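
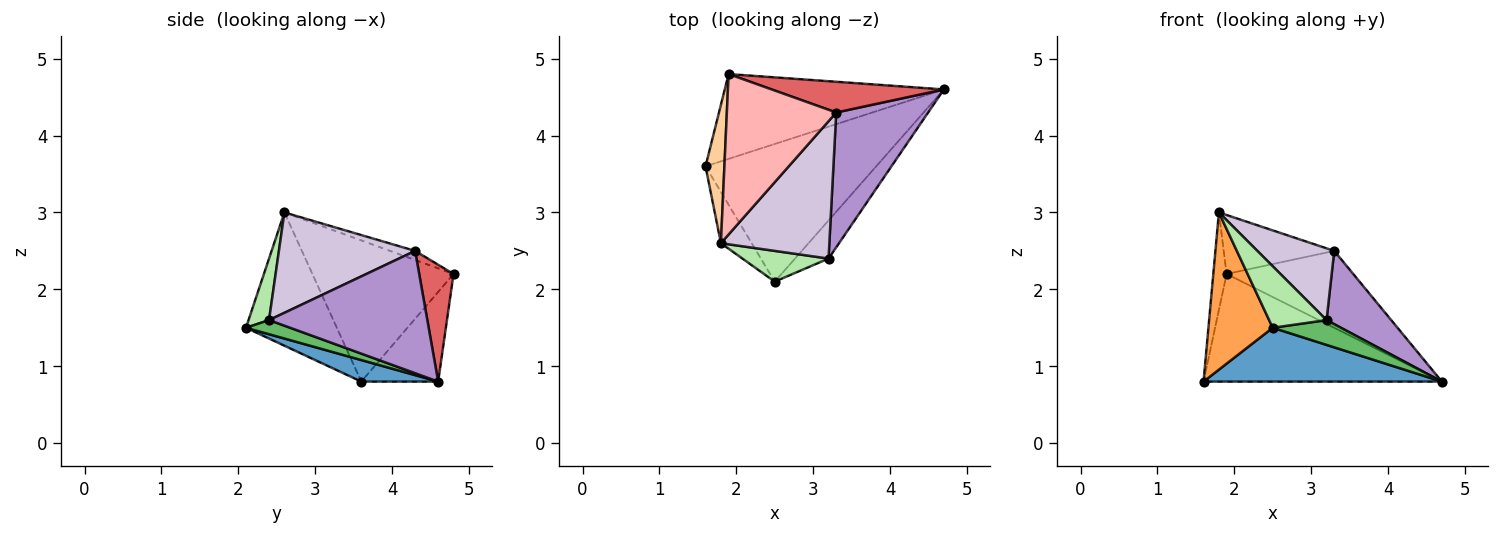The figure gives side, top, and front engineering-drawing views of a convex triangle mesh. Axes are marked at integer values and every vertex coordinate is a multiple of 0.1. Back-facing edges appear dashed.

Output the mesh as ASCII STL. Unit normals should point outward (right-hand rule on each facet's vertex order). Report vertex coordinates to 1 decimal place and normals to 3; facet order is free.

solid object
 facet normal 0.117 -0.362 -0.925
  outer loop
   vertex 2.5 2.1 1.5
   vertex 1.6 3.6 0.8
   vertex 4.7 4.6 0.8
  endloop
 endfacet
 facet normal -0.246 0.761 -0.600
  outer loop
   vertex 1.9 4.8 2.2
   vertex 4.7 4.6 0.8
   vertex 1.6 3.6 0.8
  endloop
 endfacet
 facet normal -0.802 -0.568 -0.185
  outer loop
   vertex 1.8 2.6 3.0
   vertex 1.6 3.6 0.8
   vertex 2.5 2.1 1.5
  endloop
 endfacet
 facet normal -0.987 0.093 0.132
  outer loop
   vertex 1.8 2.6 3.0
   vertex 1.9 4.8 2.2
   vertex 1.6 3.6 0.8
  endloop
 endfacet
 facet normal 0.333 -0.515 -0.790
  outer loop
   vertex 3.2 2.4 1.6
   vertex 2.5 2.1 1.5
   vertex 4.7 4.6 0.8
  endloop
 endfacet
 facet normal 0.304 -0.852 0.426
  outer loop
   vertex 3.2 2.4 1.6
   vertex 1.8 2.6 3.0
   vertex 2.5 2.1 1.5
  endloop
 endfacet
 facet normal 0.244 0.900 0.360
  outer loop
   vertex 3.3 4.3 2.5
   vertex 4.7 4.6 0.8
   vertex 1.9 4.8 2.2
  endloop
 endfacet
 facet normal -0.078 0.344 0.936
  outer loop
   vertex 3.3 4.3 2.5
   vertex 1.9 4.8 2.2
   vertex 1.8 2.6 3.0
  endloop
 endfacet
 facet normal 0.760 -0.310 0.571
  outer loop
   vertex 3.3 4.3 2.5
   vertex 3.2 2.4 1.6
   vertex 4.7 4.6 0.8
  endloop
 endfacet
 facet normal 0.634 -0.358 0.685
  outer loop
   vertex 3.3 4.3 2.5
   vertex 1.8 2.6 3.0
   vertex 3.2 2.4 1.6
  endloop
 endfacet
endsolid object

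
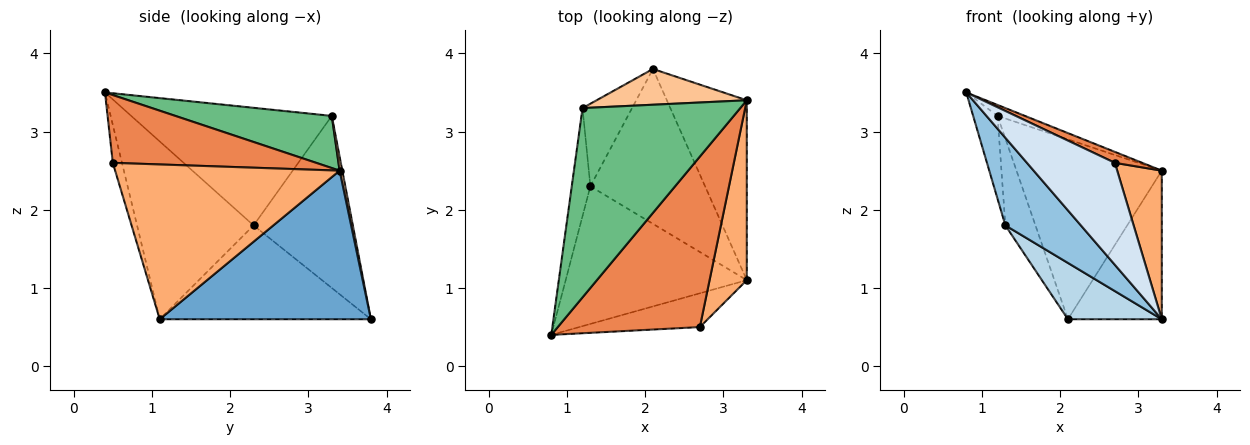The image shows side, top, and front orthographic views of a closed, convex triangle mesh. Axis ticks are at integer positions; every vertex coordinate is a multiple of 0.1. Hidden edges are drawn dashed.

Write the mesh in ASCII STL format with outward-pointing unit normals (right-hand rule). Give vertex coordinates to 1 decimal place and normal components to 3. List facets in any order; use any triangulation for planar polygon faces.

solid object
 facet normal 0.820 0.364 -0.441
  outer loop
   vertex 3.3 3.4 2.5
   vertex 3.3 1.1 0.6
   vertex 2.1 3.8 0.6
  endloop
 endfacet
 facet normal -0.638 -0.413 -0.650
  outer loop
   vertex 1.3 2.3 1.8
   vertex 3.3 1.1 0.6
   vertex 0.8 0.4 3.5
  endloop
 endfacet
 facet normal -0.610 -0.271 -0.745
  outer loop
   vertex 1.3 2.3 1.8
   vertex 2.1 3.8 0.6
   vertex 3.3 1.1 0.6
  endloop
 endfacet
 facet normal -0.099 -0.945 -0.313
  outer loop
   vertex 2.7 0.5 2.6
   vertex 0.8 0.4 3.5
   vertex 3.3 1.1 0.6
  endloop
 endfacet
 facet normal 0.430 -0.058 0.901
  outer loop
   vertex 2.7 0.5 2.6
   vertex 3.3 3.4 2.5
   vertex 0.8 0.4 3.5
  endloop
 endfacet
 facet normal 0.955 -0.190 0.230
  outer loop
   vertex 2.7 0.5 2.6
   vertex 3.3 1.1 0.6
   vertex 3.3 3.4 2.5
  endloop
 endfacet
 facet normal 0.018 0.981 0.195
  outer loop
   vertex 1.2 3.3 3.2
   vertex 3.3 3.4 2.5
   vertex 2.1 3.8 0.6
  endloop
 endfacet
 facet normal -0.923 0.280 -0.266
  outer loop
   vertex 1.2 3.3 3.2
   vertex 2.1 3.8 0.6
   vertex 1.3 2.3 1.8
  endloop
 endfacet
 facet normal 0.313 0.055 0.948
  outer loop
   vertex 1.2 3.3 3.2
   vertex 0.8 0.4 3.5
   vertex 3.3 3.4 2.5
  endloop
 endfacet
 facet normal -0.981 0.119 -0.155
  outer loop
   vertex 1.2 3.3 3.2
   vertex 1.3 2.3 1.8
   vertex 0.8 0.4 3.5
  endloop
 endfacet
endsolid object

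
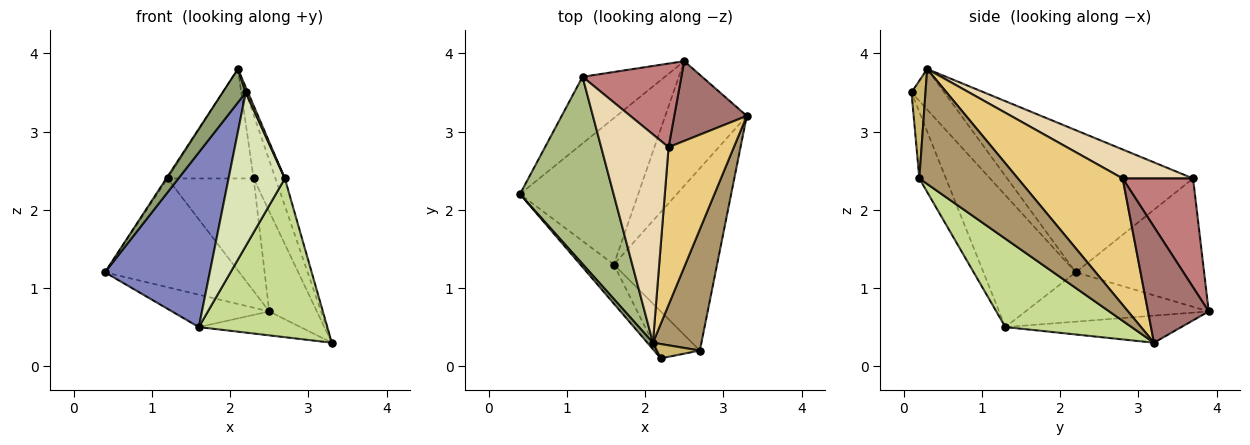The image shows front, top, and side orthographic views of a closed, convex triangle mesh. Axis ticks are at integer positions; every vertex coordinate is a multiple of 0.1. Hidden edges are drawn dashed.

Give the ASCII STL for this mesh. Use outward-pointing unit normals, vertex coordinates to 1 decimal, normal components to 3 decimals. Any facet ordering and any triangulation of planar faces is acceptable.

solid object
 facet normal -0.632 0.661 -0.405
  outer loop
   vertex 1.2 3.7 2.4
   vertex 2.5 3.9 0.7
   vertex 0.4 2.2 1.2
  endloop
 endfacet
 facet normal -0.652 -0.740 -0.166
  outer loop
   vertex 1.6 1.3 0.5
   vertex 2.2 0.1 3.5
   vertex 0.4 2.2 1.2
  endloop
 endfacet
 facet normal -0.377 0.200 -0.904
  outer loop
   vertex 1.6 1.3 0.5
   vertex 0.4 2.2 1.2
   vertex 2.5 3.9 0.7
  endloop
 endfacet
 facet normal -0.310 0.179 -0.934
  outer loop
   vertex 1.6 1.3 0.5
   vertex 2.5 3.9 0.7
   vertex 3.3 3.2 0.3
  endloop
 endfacet
 facet normal -0.812 -0.573 0.112
  outer loop
   vertex 2.1 0.3 3.8
   vertex 0.4 2.2 1.2
   vertex 2.2 0.1 3.5
  endloop
 endfacet
 facet normal -0.835 0.005 0.550
  outer loop
   vertex 2.1 0.3 3.8
   vertex 1.2 3.7 2.4
   vertex 0.4 2.2 1.2
  endloop
 endfacet
 facet normal 0.542 -0.552 -0.633
  outer loop
   vertex 2.7 0.2 2.4
   vertex 1.6 1.3 0.5
   vertex 3.3 3.2 0.3
  endloop
 endfacet
 facet normal -0.412 -0.872 -0.266
  outer loop
   vertex 2.7 0.2 2.4
   vertex 2.2 0.1 3.5
   vertex 1.6 1.3 0.5
  endloop
 endfacet
 facet normal 0.918 0.087 0.387
  outer loop
   vertex 2.7 0.2 2.4
   vertex 3.3 3.2 0.3
   vertex 2.1 0.3 3.8
  endloop
 endfacet
 facet normal 0.906 -0.145 0.398
  outer loop
   vertex 2.7 0.2 2.4
   vertex 2.1 0.3 3.8
   vertex 2.2 0.1 3.5
  endloop
 endfacet
 facet normal 0.874 0.183 0.451
  outer loop
   vertex 2.3 2.8 2.4
   vertex 2.1 0.3 3.8
   vertex 3.3 3.2 0.3
  endloop
 endfacet
 facet normal 0.356 0.435 0.827
  outer loop
   vertex 2.3 2.8 2.4
   vertex 1.2 3.7 2.4
   vertex 2.1 0.3 3.8
  endloop
 endfacet
 facet normal 0.706 0.554 0.442
  outer loop
   vertex 2.3 2.8 2.4
   vertex 3.3 3.2 0.3
   vertex 2.5 3.9 0.7
  endloop
 endfacet
 facet normal 0.549 0.671 0.499
  outer loop
   vertex 2.3 2.8 2.4
   vertex 2.5 3.9 0.7
   vertex 1.2 3.7 2.4
  endloop
 endfacet
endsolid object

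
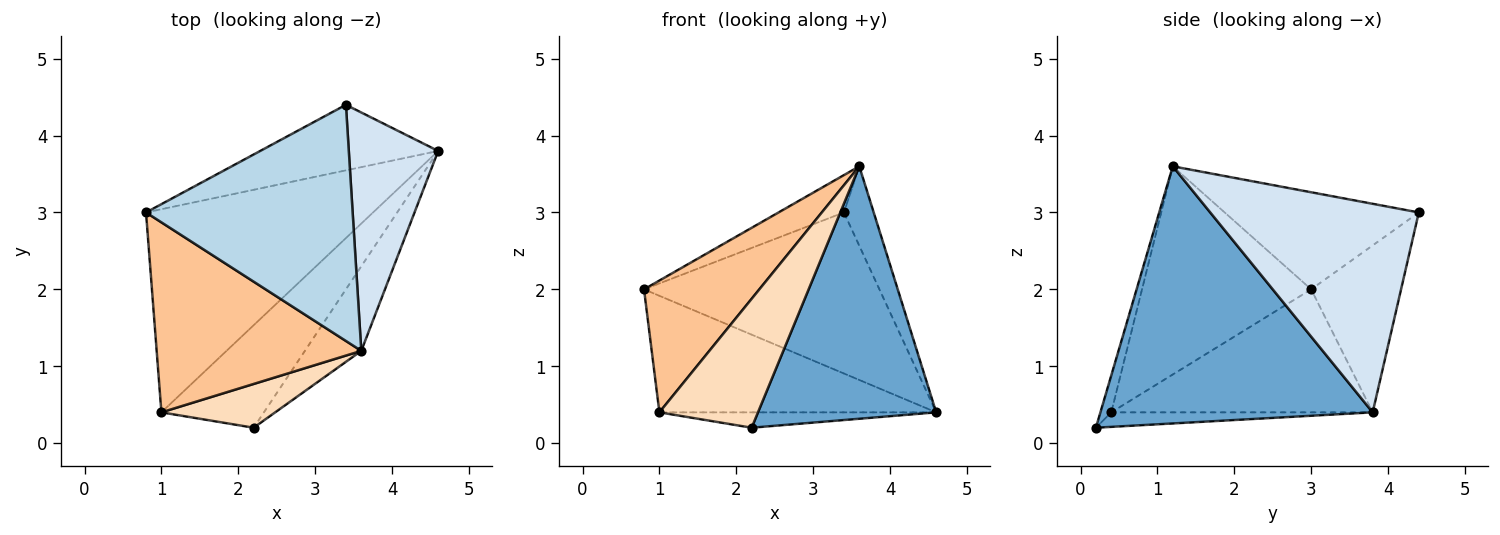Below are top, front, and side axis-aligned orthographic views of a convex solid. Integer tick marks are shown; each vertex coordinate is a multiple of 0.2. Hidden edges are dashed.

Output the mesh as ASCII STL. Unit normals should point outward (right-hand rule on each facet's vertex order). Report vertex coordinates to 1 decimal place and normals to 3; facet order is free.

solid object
 facet normal 0.823 -0.539 -0.180
  outer loop
   vertex 3.6 1.2 3.6
   vertex 2.2 0.2 0.2
   vertex 4.6 3.8 0.4
  endloop
 endfacet
 facet normal -0.333 0.873 -0.355
  outer loop
   vertex 3.4 4.4 3.0
   vertex 4.6 3.8 0.4
   vertex 0.8 3.0 2.0
  endloop
 endfacet
 facet normal -0.421 0.142 0.896
  outer loop
   vertex 3.4 4.4 3.0
   vertex 0.8 3.0 2.0
   vertex 3.6 1.2 3.6
  endloop
 endfacet
 facet normal 0.911 0.130 0.391
  outer loop
   vertex 3.4 4.4 3.0
   vertex 3.6 1.2 3.6
   vertex 4.6 3.8 0.4
  endloop
 endfacet
 facet normal -0.425 0.450 -0.785
  outer loop
   vertex 1.0 0.4 0.4
   vertex 0.8 3.0 2.0
   vertex 4.6 3.8 0.4
  endloop
 endfacet
 facet normal -0.139 0.147 -0.979
  outer loop
   vertex 1.0 0.4 0.4
   vertex 4.6 3.8 0.4
   vertex 2.2 0.2 0.2
  endloop
 endfacet
 facet normal -0.641 -0.437 0.630
  outer loop
   vertex 1.0 0.4 0.4
   vertex 3.6 1.2 3.6
   vertex 0.8 3.0 2.0
  endloop
 endfacet
 facet normal -0.104 -0.942 0.320
  outer loop
   vertex 1.0 0.4 0.4
   vertex 2.2 0.2 0.2
   vertex 3.6 1.2 3.6
  endloop
 endfacet
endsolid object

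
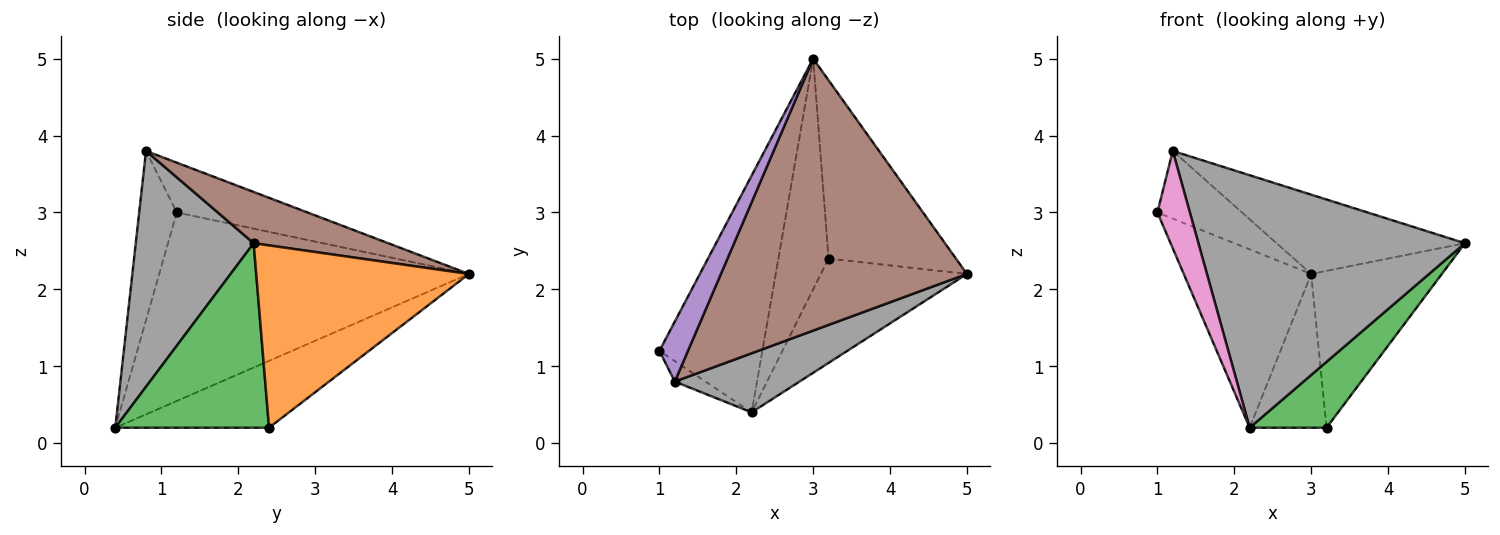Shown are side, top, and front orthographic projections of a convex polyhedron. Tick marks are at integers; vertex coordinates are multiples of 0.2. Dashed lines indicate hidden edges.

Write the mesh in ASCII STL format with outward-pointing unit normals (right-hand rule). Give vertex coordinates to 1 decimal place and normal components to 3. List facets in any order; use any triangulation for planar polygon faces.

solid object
 facet normal -0.826 0.340 -0.451
  outer loop
   vertex 2.2 0.4 0.2
   vertex 1.0 1.2 3.0
   vertex 3.0 5.0 2.2
  endloop
 endfacet
 facet normal 0.732 0.450 -0.512
  outer loop
   vertex 3.2 2.4 0.2
   vertex 3.0 5.0 2.2
   vertex 5.0 2.2 2.6
  endloop
 endfacet
 facet normal 0.730 -0.365 -0.578
  outer loop
   vertex 3.2 2.4 0.2
   vertex 5.0 2.2 2.6
   vertex 2.2 0.4 0.2
  endloop
 endfacet
 facet normal -0.743 0.371 -0.557
  outer loop
   vertex 3.2 2.4 0.2
   vertex 2.2 0.4 0.2
   vertex 3.0 5.0 2.2
  endloop
 endfacet
 facet normal -0.756 0.489 0.434
  outer loop
   vertex 1.2 0.8 3.8
   vertex 3.0 5.0 2.2
   vertex 1.0 1.2 3.0
  endloop
 endfacet
 facet normal 0.196 0.275 0.941
  outer loop
   vertex 1.2 0.8 3.8
   vertex 5.0 2.2 2.6
   vertex 3.0 5.0 2.2
  endloop
 endfacet
 facet normal -0.750 -0.648 -0.136
  outer loop
   vertex 1.2 0.8 3.8
   vertex 1.0 1.2 3.0
   vertex 2.2 0.4 0.2
  endloop
 endfacet
 facet normal 0.396 -0.894 0.209
  outer loop
   vertex 1.2 0.8 3.8
   vertex 2.2 0.4 0.2
   vertex 5.0 2.2 2.6
  endloop
 endfacet
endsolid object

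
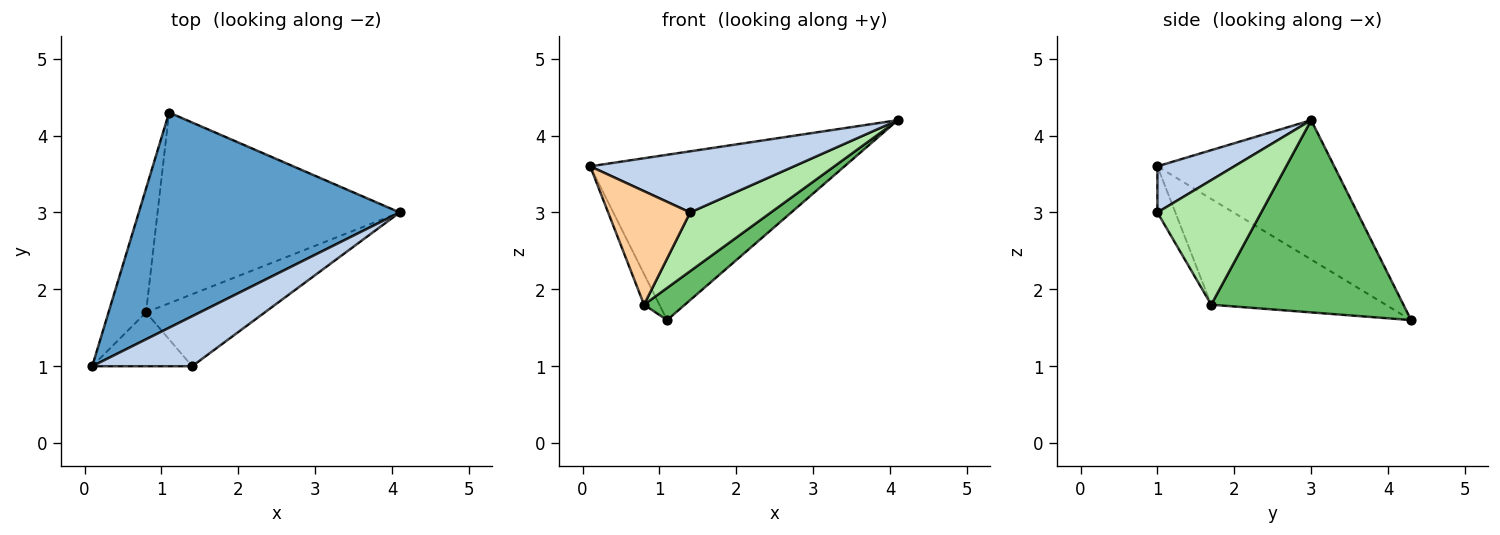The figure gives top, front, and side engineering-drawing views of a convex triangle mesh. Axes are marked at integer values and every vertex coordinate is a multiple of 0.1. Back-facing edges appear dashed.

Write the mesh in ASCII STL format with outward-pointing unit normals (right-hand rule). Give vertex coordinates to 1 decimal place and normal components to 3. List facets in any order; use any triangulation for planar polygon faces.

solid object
 facet normal -0.390 0.561 0.730
  outer loop
   vertex 1.1 4.3 1.6
   vertex 0.1 1.0 3.6
   vertex 4.1 3.0 4.2
  endloop
 endfacet
 facet normal 0.280 -0.743 0.608
  outer loop
   vertex 1.4 1.0 3.0
   vertex 4.1 3.0 4.2
   vertex 0.1 1.0 3.6
  endloop
 endfacet
 facet normal -0.939 0.083 -0.333
  outer loop
   vertex 0.8 1.7 1.8
   vertex 0.1 1.0 3.6
   vertex 1.1 4.3 1.6
  endloop
 endfacet
 facet normal -0.194 -0.886 -0.420
  outer loop
   vertex 0.8 1.7 1.8
   vertex 1.4 1.0 3.0
   vertex 0.1 1.0 3.6
  endloop
 endfacet
 facet normal 0.616 -0.131 -0.777
  outer loop
   vertex 0.8 1.7 1.8
   vertex 1.1 4.3 1.6
   vertex 4.1 3.0 4.2
  endloop
 endfacet
 facet normal 0.631 -0.490 -0.601
  outer loop
   vertex 0.8 1.7 1.8
   vertex 4.1 3.0 4.2
   vertex 1.4 1.0 3.0
  endloop
 endfacet
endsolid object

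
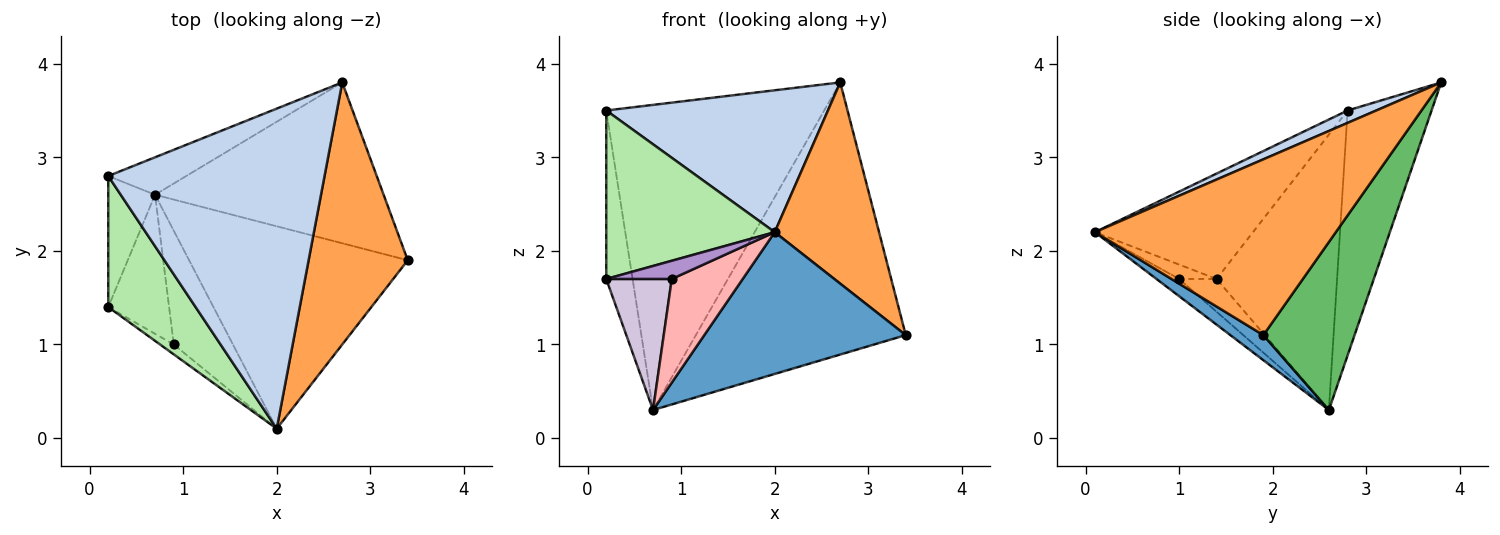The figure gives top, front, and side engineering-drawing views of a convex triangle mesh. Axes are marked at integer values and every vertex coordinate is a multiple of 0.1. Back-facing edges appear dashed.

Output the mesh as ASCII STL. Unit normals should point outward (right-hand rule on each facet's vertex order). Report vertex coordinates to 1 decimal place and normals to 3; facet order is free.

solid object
 facet normal 0.094 -0.571 -0.816
  outer loop
   vertex 0.7 2.6 0.3
   vertex 3.4 1.9 1.1
   vertex 2.0 0.1 2.2
  endloop
 endfacet
 facet normal 0.052 -0.405 0.913
  outer loop
   vertex 2.7 3.8 3.8
   vertex 0.2 2.8 3.5
   vertex 2.0 0.1 2.2
  endloop
 endfacet
 facet normal 0.815 -0.353 0.460
  outer loop
   vertex 2.7 3.8 3.8
   vertex 2.0 0.1 2.2
   vertex 3.4 1.9 1.1
  endloop
 endfacet
 facet normal -0.357 0.927 -0.114
  outer loop
   vertex 2.7 3.8 3.8
   vertex 0.7 2.6 0.3
   vertex 0.2 2.8 3.5
  endloop
 endfacet
 facet normal 0.350 0.806 -0.477
  outer loop
   vertex 2.7 3.8 3.8
   vertex 3.4 1.9 1.1
   vertex 0.7 2.6 0.3
  endloop
 endfacet
 facet normal -0.595 -0.634 0.493
  outer loop
   vertex 0.2 1.4 1.7
   vertex 2.0 0.1 2.2
   vertex 0.2 2.8 3.5
  endloop
 endfacet
 facet normal -0.964 0.211 -0.164
  outer loop
   vertex 0.2 1.4 1.7
   vertex 0.2 2.8 3.5
   vertex 0.7 2.6 0.3
  endloop
 endfacet
 facet normal -0.210 -0.659 -0.723
  outer loop
   vertex 0.9 1.0 1.7
   vertex 0.7 2.6 0.3
   vertex 2.0 0.1 2.2
  endloop
 endfacet
 facet normal -0.449 -0.785 -0.426
  outer loop
   vertex 0.9 1.0 1.7
   vertex 2.0 0.1 2.2
   vertex 0.2 1.4 1.7
  endloop
 endfacet
 facet normal -0.365 -0.639 -0.678
  outer loop
   vertex 0.9 1.0 1.7
   vertex 0.2 1.4 1.7
   vertex 0.7 2.6 0.3
  endloop
 endfacet
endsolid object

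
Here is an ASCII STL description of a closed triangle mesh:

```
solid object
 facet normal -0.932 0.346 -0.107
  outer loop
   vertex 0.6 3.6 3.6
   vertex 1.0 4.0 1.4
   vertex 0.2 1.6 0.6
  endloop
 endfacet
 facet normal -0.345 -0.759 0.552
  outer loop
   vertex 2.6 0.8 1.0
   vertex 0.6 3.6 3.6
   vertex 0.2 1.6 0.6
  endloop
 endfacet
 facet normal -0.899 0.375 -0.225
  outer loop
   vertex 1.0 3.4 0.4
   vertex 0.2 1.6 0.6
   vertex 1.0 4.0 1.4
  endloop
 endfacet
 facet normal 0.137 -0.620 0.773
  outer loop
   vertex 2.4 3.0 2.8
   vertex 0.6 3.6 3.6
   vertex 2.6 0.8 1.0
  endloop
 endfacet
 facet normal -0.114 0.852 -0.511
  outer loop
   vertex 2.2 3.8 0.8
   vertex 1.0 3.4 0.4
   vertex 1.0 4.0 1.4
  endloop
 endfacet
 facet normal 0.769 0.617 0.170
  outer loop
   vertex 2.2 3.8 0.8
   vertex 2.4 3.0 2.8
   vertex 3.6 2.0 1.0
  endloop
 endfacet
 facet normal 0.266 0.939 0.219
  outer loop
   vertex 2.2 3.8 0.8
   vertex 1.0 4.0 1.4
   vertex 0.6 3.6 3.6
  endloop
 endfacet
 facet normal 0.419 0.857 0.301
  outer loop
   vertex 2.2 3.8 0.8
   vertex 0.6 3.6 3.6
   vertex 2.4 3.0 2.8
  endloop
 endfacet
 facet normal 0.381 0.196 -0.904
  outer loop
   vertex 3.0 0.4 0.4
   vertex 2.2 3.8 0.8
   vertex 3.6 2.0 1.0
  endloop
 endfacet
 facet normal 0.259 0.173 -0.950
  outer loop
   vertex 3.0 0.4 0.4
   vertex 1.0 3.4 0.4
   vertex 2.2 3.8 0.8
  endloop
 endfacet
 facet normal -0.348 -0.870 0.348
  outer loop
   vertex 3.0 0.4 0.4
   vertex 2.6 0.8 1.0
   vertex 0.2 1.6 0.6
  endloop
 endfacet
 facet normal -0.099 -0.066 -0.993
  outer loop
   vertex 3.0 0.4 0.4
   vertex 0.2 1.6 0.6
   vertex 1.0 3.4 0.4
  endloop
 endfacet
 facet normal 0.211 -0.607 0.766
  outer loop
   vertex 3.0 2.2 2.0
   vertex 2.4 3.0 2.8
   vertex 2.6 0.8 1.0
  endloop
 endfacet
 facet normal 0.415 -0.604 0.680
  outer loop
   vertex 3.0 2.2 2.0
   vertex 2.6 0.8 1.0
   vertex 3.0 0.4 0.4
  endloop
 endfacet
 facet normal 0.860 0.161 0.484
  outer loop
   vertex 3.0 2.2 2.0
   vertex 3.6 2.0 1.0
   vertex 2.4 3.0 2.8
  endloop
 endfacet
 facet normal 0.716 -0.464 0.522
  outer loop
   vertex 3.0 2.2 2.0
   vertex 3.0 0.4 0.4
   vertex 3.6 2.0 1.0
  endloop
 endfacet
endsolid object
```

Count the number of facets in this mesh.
16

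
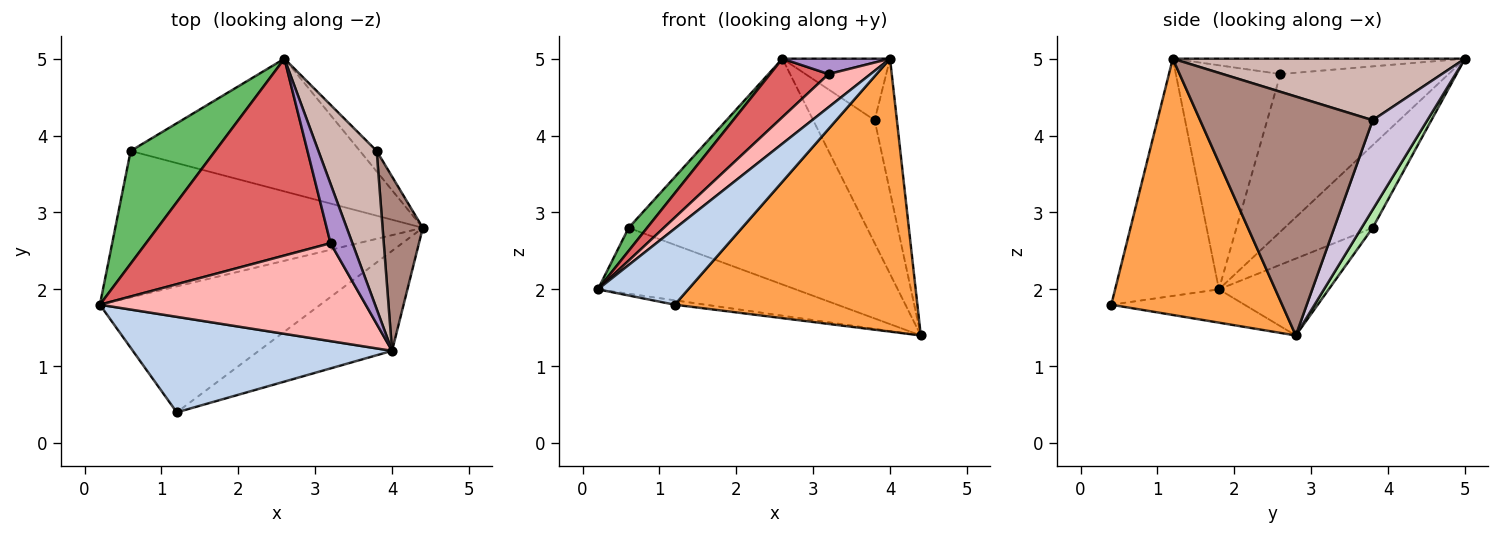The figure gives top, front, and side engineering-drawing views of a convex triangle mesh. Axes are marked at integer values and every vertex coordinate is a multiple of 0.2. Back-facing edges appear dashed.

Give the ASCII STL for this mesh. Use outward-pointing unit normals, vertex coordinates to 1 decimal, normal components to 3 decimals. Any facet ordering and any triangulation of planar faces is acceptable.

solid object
 facet normal -0.149 0.034 -0.988
  outer loop
   vertex 1.2 0.4 1.8
   vertex 0.2 1.8 2.0
   vertex 4.4 2.8 1.4
  endloop
 endfacet
 facet normal -0.582 -0.507 0.636
  outer loop
   vertex 4.0 1.2 5.0
   vertex 0.2 1.8 2.0
   vertex 1.2 0.4 1.8
  endloop
 endfacet
 facet normal 0.552 -0.783 -0.287
  outer loop
   vertex 4.0 1.2 5.0
   vertex 1.2 0.4 1.8
   vertex 4.4 2.8 1.4
  endloop
 endfacet
 facet normal -0.222 0.400 -0.889
  outer loop
   vertex 0.6 3.8 2.8
   vertex 4.4 2.8 1.4
   vertex 0.2 1.8 2.0
  endloop
 endfacet
 facet normal -0.692 -0.145 0.708
  outer loop
   vertex 0.6 3.8 2.8
   vertex 0.2 1.8 2.0
   vertex 2.6 5.0 5.0
  endloop
 endfacet
 facet normal 0.040 0.861 -0.506
  outer loop
   vertex 0.6 3.8 2.8
   vertex 2.6 5.0 5.0
   vertex 4.4 2.8 1.4
  endloop
 endfacet
 facet normal -0.634 -0.220 0.742
  outer loop
   vertex 3.2 2.6 4.8
   vertex 2.6 5.0 5.0
   vertex 0.2 1.8 2.0
  endloop
 endfacet
 facet normal -0.624 -0.251 0.740
  outer loop
   vertex 3.2 2.6 4.8
   vertex 0.2 1.8 2.0
   vertex 4.0 1.2 5.0
  endloop
 endfacet
 facet normal -0.563 -0.207 0.800
  outer loop
   vertex 3.2 2.6 4.8
   vertex 4.0 1.2 5.0
   vertex 2.6 5.0 5.0
  endloop
 endfacet
 facet normal 0.659 0.742 -0.124
  outer loop
   vertex 3.8 3.8 4.2
   vertex 4.4 2.8 1.4
   vertex 2.6 5.0 5.0
  endloop
 endfacet
 facet normal 0.978 0.126 0.165
  outer loop
   vertex 3.8 3.8 4.2
   vertex 4.0 1.2 5.0
   vertex 4.4 2.8 1.4
  endloop
 endfacet
 facet normal 0.701 0.258 0.664
  outer loop
   vertex 3.8 3.8 4.2
   vertex 2.6 5.0 5.0
   vertex 4.0 1.2 5.0
  endloop
 endfacet
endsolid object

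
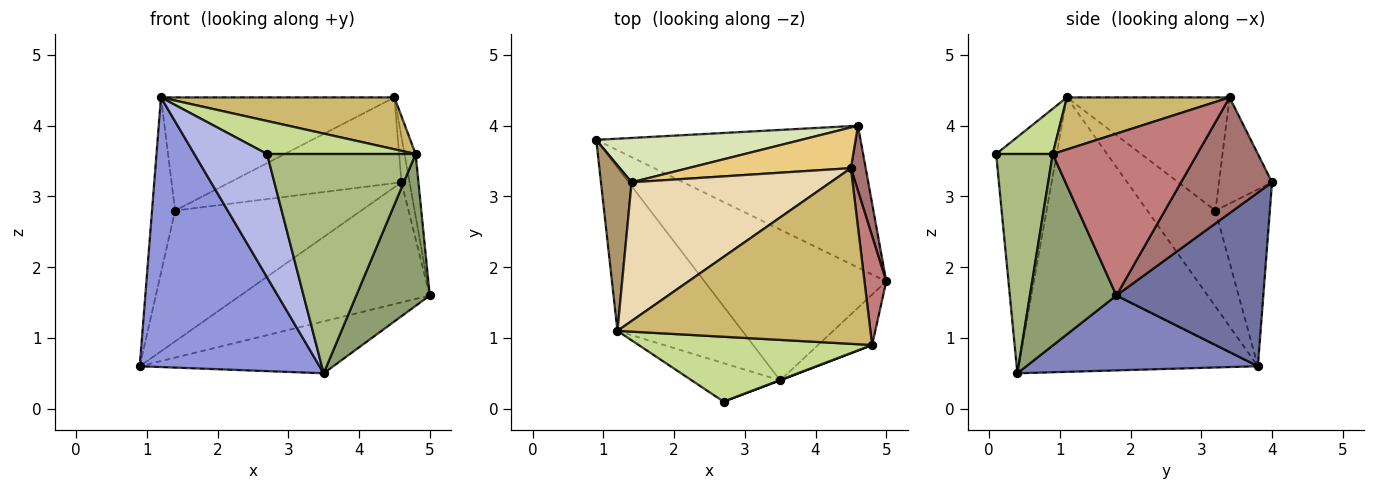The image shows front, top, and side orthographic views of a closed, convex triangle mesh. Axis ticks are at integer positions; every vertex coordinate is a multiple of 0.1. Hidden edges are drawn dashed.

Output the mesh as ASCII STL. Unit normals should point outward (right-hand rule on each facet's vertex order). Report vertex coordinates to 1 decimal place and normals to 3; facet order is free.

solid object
 facet normal 0.448 0.578 -0.682
  outer loop
   vertex 4.6 4.0 3.2
   vertex 5.0 1.8 1.6
   vertex 0.9 3.8 0.6
  endloop
 endfacet
 facet normal 0.363 0.303 -0.881
  outer loop
   vertex 3.5 0.4 0.5
   vertex 0.9 3.8 0.6
   vertex 5.0 1.8 1.6
  endloop
 endfacet
 facet normal -0.751 -0.565 -0.342
  outer loop
   vertex 1.2 1.1 4.4
   vertex 0.9 3.8 0.6
   vertex 3.5 0.4 0.5
  endloop
 endfacet
 facet normal -0.622 -0.747 -0.233
  outer loop
   vertex 1.2 1.1 4.4
   vertex 3.5 0.4 0.5
   vertex 2.7 0.1 3.6
  endloop
 endfacet
 facet normal 0.745 -0.633 -0.210
  outer loop
   vertex 4.8 0.9 3.6
   vertex 3.5 0.4 0.5
   vertex 5.0 1.8 1.6
  endloop
 endfacet
 facet normal 0.356 -0.934 0.001
  outer loop
   vertex 4.8 0.9 3.6
   vertex 2.7 0.1 3.6
   vertex 3.5 0.4 0.5
  endloop
 endfacet
 facet normal 0.170 -0.447 0.878
  outer loop
   vertex 4.8 0.9 3.6
   vertex 1.2 1.1 4.4
   vertex 2.7 0.1 3.6
  endloop
 endfacet
 facet normal -0.267 0.913 0.310
  outer loop
   vertex 1.4 3.2 2.8
   vertex 4.6 4.0 3.2
   vertex 0.9 3.8 0.6
  endloop
 endfacet
 facet normal -0.906 0.307 0.290
  outer loop
   vertex 1.4 3.2 2.8
   vertex 0.9 3.8 0.6
   vertex 1.2 1.1 4.4
  endloop
 endfacet
 facet normal 0.194 -0.278 0.941
  outer loop
   vertex 4.5 3.4 4.4
   vertex 1.2 1.1 4.4
   vertex 4.8 0.9 3.6
  endloop
 endfacet
 facet normal -0.269 0.870 0.413
  outer loop
   vertex 4.5 3.4 4.4
   vertex 4.6 4.0 3.2
   vertex 1.4 3.2 2.8
  endloop
 endfacet
 facet normal -0.403 0.579 0.709
  outer loop
   vertex 4.5 3.4 4.4
   vertex 1.4 3.2 2.8
   vertex 1.2 1.1 4.4
  endloop
 endfacet
 facet normal 0.988 0.088 0.126
  outer loop
   vertex 4.5 3.4 4.4
   vertex 5.0 1.8 1.6
   vertex 4.6 4.0 3.2
  endloop
 endfacet
 facet normal 0.988 0.076 0.133
  outer loop
   vertex 4.5 3.4 4.4
   vertex 4.8 0.9 3.6
   vertex 5.0 1.8 1.6
  endloop
 endfacet
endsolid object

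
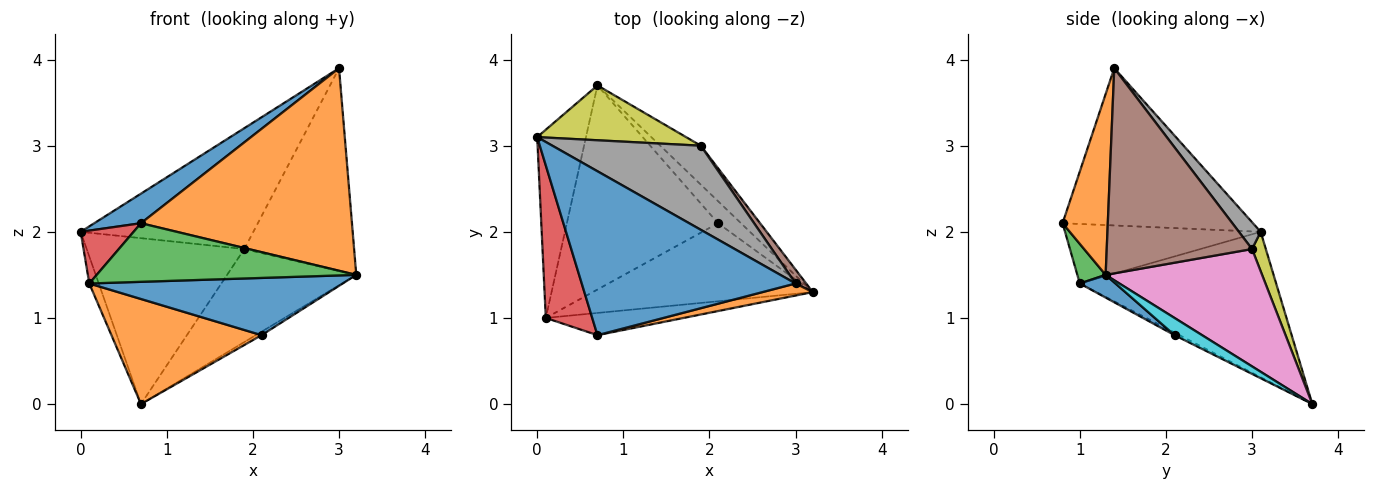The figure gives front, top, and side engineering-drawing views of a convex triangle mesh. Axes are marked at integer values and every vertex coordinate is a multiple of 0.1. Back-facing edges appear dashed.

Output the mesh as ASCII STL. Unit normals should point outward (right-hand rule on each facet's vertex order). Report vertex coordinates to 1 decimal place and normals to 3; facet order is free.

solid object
 facet normal -0.586 -0.144 0.797
  outer loop
   vertex 3.0 1.4 3.9
   vertex 0.0 3.1 2.0
   vertex 0.7 0.8 2.1
  endloop
 endfacet
 facet normal 0.209 -0.976 0.058
  outer loop
   vertex 3.0 1.4 3.9
   vertex 0.7 0.8 2.1
   vertex 3.2 1.3 1.5
  endloop
 endfacet
 facet normal 0.101 -0.930 -0.353
  outer loop
   vertex 0.1 1.0 1.4
   vertex 3.2 1.3 1.5
   vertex 0.7 0.8 2.1
  endloop
 endfacet
 facet normal -0.771 -0.209 0.601
  outer loop
   vertex 0.1 1.0 1.4
   vertex 0.7 0.8 2.1
   vertex 0.0 3.1 2.0
  endloop
 endfacet
 facet normal -0.947 0.046 -0.318
  outer loop
   vertex 0.1 1.0 1.4
   vertex 0.0 3.1 2.0
   vertex 0.7 3.7 0.0
  endloop
 endfacet
 facet normal 0.797 0.602 0.041
  outer loop
   vertex 1.9 3.0 1.8
   vertex 3.0 1.4 3.9
   vertex 3.2 1.3 1.5
  endloop
 endfacet
 facet normal 0.745 0.615 -0.257
  outer loop
   vertex 1.9 3.0 1.8
   vertex 3.2 1.3 1.5
   vertex 0.7 3.7 0.0
  endloop
 endfacet
 facet normal 0.103 0.816 0.568
  outer loop
   vertex 1.9 3.0 1.8
   vertex 0.0 3.1 2.0
   vertex 3.0 1.4 3.9
  endloop
 endfacet
 facet normal 0.083 0.946 0.313
  outer loop
   vertex 1.9 3.0 1.8
   vertex 0.7 3.7 0.0
   vertex 0.0 3.1 2.0
  endloop
 endfacet
 facet normal 0.595 0.124 -0.794
  outer loop
   vertex 2.1 2.1 0.8
   vertex 0.7 3.7 0.0
   vertex 3.2 1.3 1.5
  endloop
 endfacet
 facet normal 0.083 -0.589 -0.804
  outer loop
   vertex 2.1 2.1 0.8
   vertex 3.2 1.3 1.5
   vertex 0.1 1.0 1.4
  endloop
 endfacet
 facet normal -0.015 -0.458 -0.889
  outer loop
   vertex 2.1 2.1 0.8
   vertex 0.1 1.0 1.4
   vertex 0.7 3.7 0.0
  endloop
 endfacet
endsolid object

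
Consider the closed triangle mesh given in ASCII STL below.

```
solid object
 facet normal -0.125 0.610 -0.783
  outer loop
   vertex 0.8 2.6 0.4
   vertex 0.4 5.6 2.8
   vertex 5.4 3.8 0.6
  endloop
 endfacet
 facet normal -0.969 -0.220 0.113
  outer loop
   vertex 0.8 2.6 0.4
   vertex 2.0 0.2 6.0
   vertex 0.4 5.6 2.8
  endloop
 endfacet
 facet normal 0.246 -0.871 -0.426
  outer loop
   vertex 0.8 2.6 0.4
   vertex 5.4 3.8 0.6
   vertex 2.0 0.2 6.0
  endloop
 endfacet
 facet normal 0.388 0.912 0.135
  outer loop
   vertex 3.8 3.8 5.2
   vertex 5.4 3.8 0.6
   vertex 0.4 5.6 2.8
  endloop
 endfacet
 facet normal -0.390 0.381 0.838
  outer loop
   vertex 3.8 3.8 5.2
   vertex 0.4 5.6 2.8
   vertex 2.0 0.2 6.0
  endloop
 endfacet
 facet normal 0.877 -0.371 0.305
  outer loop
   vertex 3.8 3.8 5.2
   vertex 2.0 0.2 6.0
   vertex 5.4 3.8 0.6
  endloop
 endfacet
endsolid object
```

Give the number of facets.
6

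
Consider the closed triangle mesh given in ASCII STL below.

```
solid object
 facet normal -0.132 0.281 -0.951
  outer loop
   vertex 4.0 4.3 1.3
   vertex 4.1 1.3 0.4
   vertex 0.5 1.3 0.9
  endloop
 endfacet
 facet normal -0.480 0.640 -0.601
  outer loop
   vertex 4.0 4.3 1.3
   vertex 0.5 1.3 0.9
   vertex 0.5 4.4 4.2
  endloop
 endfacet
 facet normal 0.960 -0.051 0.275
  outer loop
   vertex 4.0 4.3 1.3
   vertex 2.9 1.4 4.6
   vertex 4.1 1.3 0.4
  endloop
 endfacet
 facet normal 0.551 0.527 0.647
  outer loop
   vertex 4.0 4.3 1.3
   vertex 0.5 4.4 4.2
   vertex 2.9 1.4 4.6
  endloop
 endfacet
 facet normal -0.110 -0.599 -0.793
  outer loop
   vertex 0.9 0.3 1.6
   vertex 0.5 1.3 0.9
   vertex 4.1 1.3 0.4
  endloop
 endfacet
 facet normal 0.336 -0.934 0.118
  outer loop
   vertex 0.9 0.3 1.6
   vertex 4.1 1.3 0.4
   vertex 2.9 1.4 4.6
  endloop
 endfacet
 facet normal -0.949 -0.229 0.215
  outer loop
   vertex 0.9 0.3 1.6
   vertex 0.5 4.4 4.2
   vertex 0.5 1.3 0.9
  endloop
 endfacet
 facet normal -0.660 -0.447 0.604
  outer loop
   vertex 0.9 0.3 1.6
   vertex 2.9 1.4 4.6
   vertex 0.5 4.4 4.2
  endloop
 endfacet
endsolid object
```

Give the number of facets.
8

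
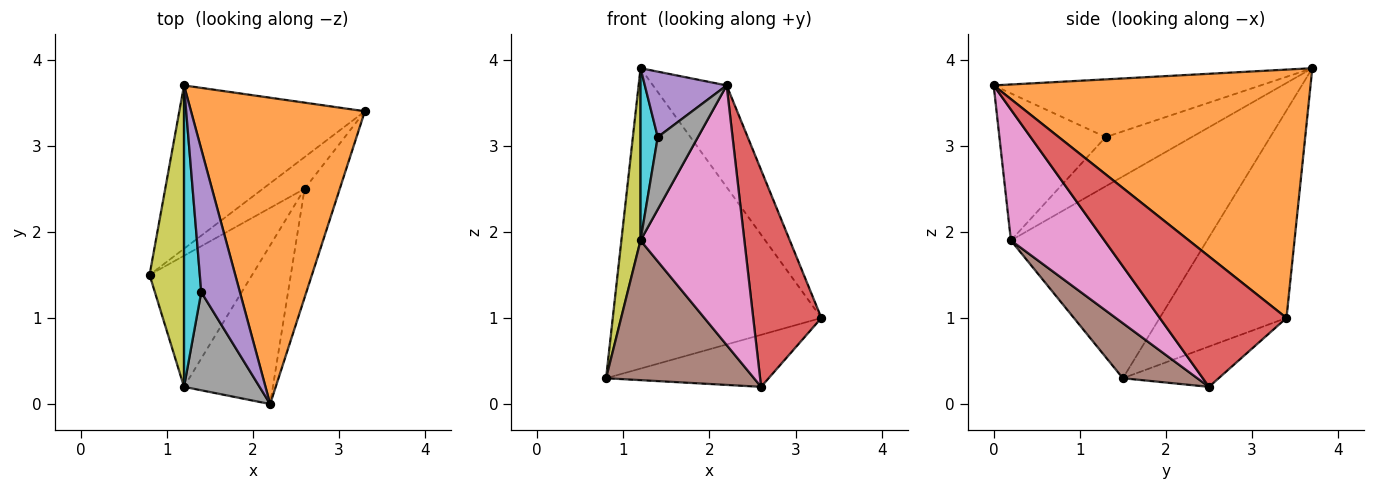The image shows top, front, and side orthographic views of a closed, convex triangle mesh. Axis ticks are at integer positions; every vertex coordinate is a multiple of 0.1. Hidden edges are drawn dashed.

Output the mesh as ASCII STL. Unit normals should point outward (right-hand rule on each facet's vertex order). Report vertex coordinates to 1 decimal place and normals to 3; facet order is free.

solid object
 facet normal -0.471 0.775 -0.421
  outer loop
   vertex 1.2 3.7 3.9
   vertex 3.3 3.4 1.0
   vertex 0.8 1.5 0.3
  endloop
 endfacet
 facet normal 0.805 0.187 0.563
  outer loop
   vertex 1.2 3.7 3.9
   vertex 2.2 0.0 3.7
   vertex 3.3 3.4 1.0
  endloop
 endfacet
 facet normal -0.450 0.763 -0.465
  outer loop
   vertex 2.6 2.5 0.2
   vertex 0.8 1.5 0.3
   vertex 3.3 3.4 1.0
  endloop
 endfacet
 facet normal 0.857 -0.461 -0.231
  outer loop
   vertex 2.6 2.5 0.2
   vertex 3.3 3.4 1.0
   vertex 2.2 0.0 3.7
  endloop
 endfacet
 facet normal -0.805 -0.247 0.539
  outer loop
   vertex 1.4 1.3 3.1
   vertex 2.2 0.0 3.7
   vertex 1.2 3.7 3.9
  endloop
 endfacet
 facet normal 0.345 -0.685 -0.642
  outer loop
   vertex 1.2 0.2 1.9
   vertex 0.8 1.5 0.3
   vertex 2.6 2.5 0.2
  endloop
 endfacet
 facet normal 0.609 -0.677 -0.414
  outer loop
   vertex 1.2 0.2 1.9
   vertex 2.6 2.5 0.2
   vertex 2.2 0.0 3.7
  endloop
 endfacet
 facet normal -0.843 -0.319 0.433
  outer loop
   vertex 1.2 0.2 1.9
   vertex 2.2 0.0 3.7
   vertex 1.4 1.3 3.1
  endloop
 endfacet
 facet normal -0.981 -0.096 0.168
  outer loop
   vertex 1.2 0.2 1.9
   vertex 1.2 3.7 3.9
   vertex 0.8 1.5 0.3
  endloop
 endfacet
 facet normal -0.927 -0.185 0.325
  outer loop
   vertex 1.2 0.2 1.9
   vertex 1.4 1.3 3.1
   vertex 1.2 3.7 3.9
  endloop
 endfacet
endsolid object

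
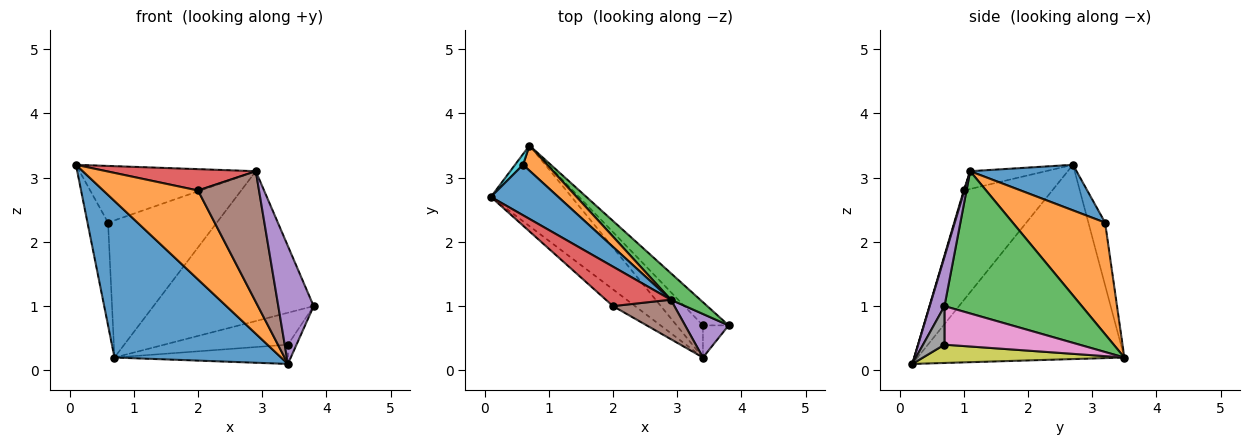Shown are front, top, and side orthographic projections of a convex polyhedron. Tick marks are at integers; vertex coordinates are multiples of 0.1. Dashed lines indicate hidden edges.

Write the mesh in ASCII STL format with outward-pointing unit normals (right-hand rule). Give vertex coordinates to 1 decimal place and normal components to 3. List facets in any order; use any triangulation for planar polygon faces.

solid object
 facet normal -0.741 -0.597 -0.307
  outer loop
   vertex 3.4 0.2 0.1
   vertex 0.1 2.7 3.2
   vertex 0.7 3.5 0.2
  endloop
 endfacet
 facet normal -0.676 -0.724 -0.136
  outer loop
   vertex 2.0 1.0 2.8
   vertex 0.1 2.7 3.2
   vertex 3.4 0.2 0.1
  endloop
 endfacet
 facet normal 0.645 0.752 0.133
  outer loop
   vertex 2.9 1.1 3.1
   vertex 3.8 0.7 1.0
   vertex 0.7 3.5 0.2
  endloop
 endfacet
 facet normal -0.234 -0.462 0.855
  outer loop
   vertex 2.9 1.1 3.1
   vertex 0.1 2.7 3.2
   vertex 2.0 1.0 2.8
  endloop
 endfacet
 facet normal 0.365 -0.873 0.323
  outer loop
   vertex 2.9 1.1 3.1
   vertex 3.4 0.2 0.1
   vertex 3.8 0.7 1.0
  endloop
 endfacet
 facet normal 0.010 -0.957 0.289
  outer loop
   vertex 2.9 1.1 3.1
   vertex 2.0 1.0 2.8
   vertex 3.4 0.2 0.1
  endloop
 endfacet
 facet normal 0.662 0.606 -0.441
  outer loop
   vertex 3.4 0.7 0.4
   vertex 0.7 3.5 0.2
   vertex 3.8 0.7 1.0
  endloop
 endfacet
 facet normal 0.789 0.316 -0.526
  outer loop
   vertex 3.4 0.7 0.4
   vertex 3.8 0.7 1.0
   vertex 3.4 0.2 0.1
  endloop
 endfacet
 facet normal 0.513 0.442 -0.736
  outer loop
   vertex 3.4 0.7 0.4
   vertex 3.4 0.2 0.1
   vertex 0.7 3.5 0.2
  endloop
 endfacet
 facet normal -0.629 0.774 0.081
  outer loop
   vertex 0.6 3.2 2.3
   vertex 0.7 3.5 0.2
   vertex 0.1 2.7 3.2
  endloop
 endfacet
 facet normal 0.411 0.681 0.606
  outer loop
   vertex 0.6 3.2 2.3
   vertex 0.1 2.7 3.2
   vertex 2.9 1.1 3.1
  endloop
 endfacet
 facet normal 0.641 0.755 0.138
  outer loop
   vertex 0.6 3.2 2.3
   vertex 2.9 1.1 3.1
   vertex 0.7 3.5 0.2
  endloop
 endfacet
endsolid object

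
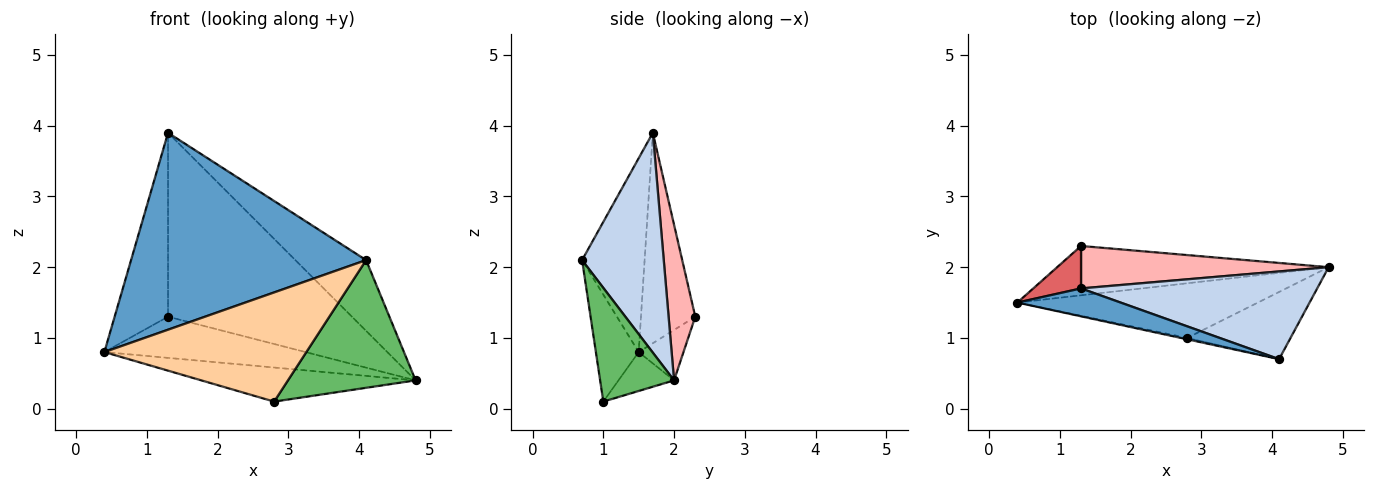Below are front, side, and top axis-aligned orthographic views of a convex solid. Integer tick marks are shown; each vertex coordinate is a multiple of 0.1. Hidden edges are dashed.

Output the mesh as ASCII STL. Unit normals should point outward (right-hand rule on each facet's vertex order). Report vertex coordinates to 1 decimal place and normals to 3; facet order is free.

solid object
 facet normal -0.255 -0.957 0.136
  outer loop
   vertex 1.3 1.7 3.9
   vertex 0.4 1.5 0.8
   vertex 4.1 0.7 2.1
  endloop
 endfacet
 facet normal 0.587 0.508 0.630
  outer loop
   vertex 1.3 1.7 3.9
   vertex 4.1 0.7 2.1
   vertex 4.8 2.0 0.4
  endloop
 endfacet
 facet normal -0.136 0.524 -0.841
  outer loop
   vertex 2.8 1.0 0.1
   vertex 0.4 1.5 0.8
   vertex 4.8 2.0 0.4
  endloop
 endfacet
 facet normal -0.207 -0.978 -0.012
  outer loop
   vertex 2.8 1.0 0.1
   vertex 4.1 0.7 2.1
   vertex 0.4 1.5 0.8
  endloop
 endfacet
 facet normal 0.456 -0.788 -0.415
  outer loop
   vertex 2.8 1.0 0.1
   vertex 4.8 2.0 0.4
   vertex 4.1 0.7 2.1
  endloop
 endfacet
 facet normal -0.141 0.634 -0.760
  outer loop
   vertex 1.3 2.3 1.3
   vertex 4.8 2.0 0.4
   vertex 0.4 1.5 0.8
  endloop
 endfacet
 facet normal -0.704 0.692 0.160
  outer loop
   vertex 1.3 2.3 1.3
   vertex 0.4 1.5 0.8
   vertex 1.3 1.7 3.9
  endloop
 endfacet
 facet normal 0.140 0.965 0.223
  outer loop
   vertex 1.3 2.3 1.3
   vertex 1.3 1.7 3.9
   vertex 4.8 2.0 0.4
  endloop
 endfacet
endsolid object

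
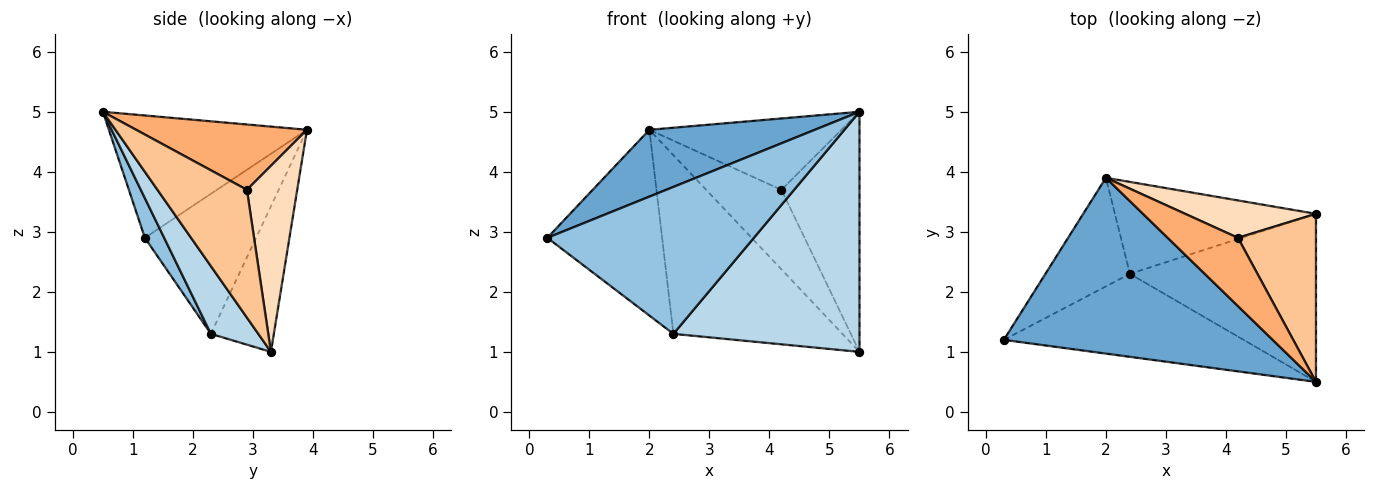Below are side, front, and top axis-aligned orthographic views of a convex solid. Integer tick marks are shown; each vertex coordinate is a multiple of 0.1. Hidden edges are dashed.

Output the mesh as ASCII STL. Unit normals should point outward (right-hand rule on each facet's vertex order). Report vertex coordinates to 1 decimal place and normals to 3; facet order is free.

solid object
 facet normal -0.391 -0.327 0.860
  outer loop
   vertex 2.0 3.9 4.7
   vertex 0.3 1.2 2.9
   vertex 5.5 0.5 5.0
  endloop
 endfacet
 facet normal 0.081 -0.868 -0.490
  outer loop
   vertex 2.4 2.3 1.3
   vertex 5.5 0.5 5.0
   vertex 0.3 1.2 2.9
  endloop
 endfacet
 facet normal 0.204 -0.802 -0.561
  outer loop
   vertex 2.4 2.3 1.3
   vertex 5.5 3.3 1.0
   vertex 5.5 0.5 5.0
  endloop
 endfacet
 facet normal -0.642 0.662 -0.387
  outer loop
   vertex 2.4 2.3 1.3
   vertex 0.3 1.2 2.9
   vertex 2.0 3.9 4.7
  endloop
 endfacet
 facet normal -0.314 0.844 -0.434
  outer loop
   vertex 2.4 2.3 1.3
   vertex 2.0 3.9 4.7
   vertex 5.5 3.3 1.0
  endloop
 endfacet
 facet normal 0.541 0.608 0.582
  outer loop
   vertex 4.2 2.9 3.7
   vertex 2.0 3.9 4.7
   vertex 5.5 0.5 5.0
  endloop
 endfacet
 facet normal 0.685 0.597 0.418
  outer loop
   vertex 4.2 2.9 3.7
   vertex 5.5 0.5 5.0
   vertex 5.5 3.3 1.0
  endloop
 endfacet
 facet normal 0.517 0.774 0.364
  outer loop
   vertex 4.2 2.9 3.7
   vertex 5.5 3.3 1.0
   vertex 2.0 3.9 4.7
  endloop
 endfacet
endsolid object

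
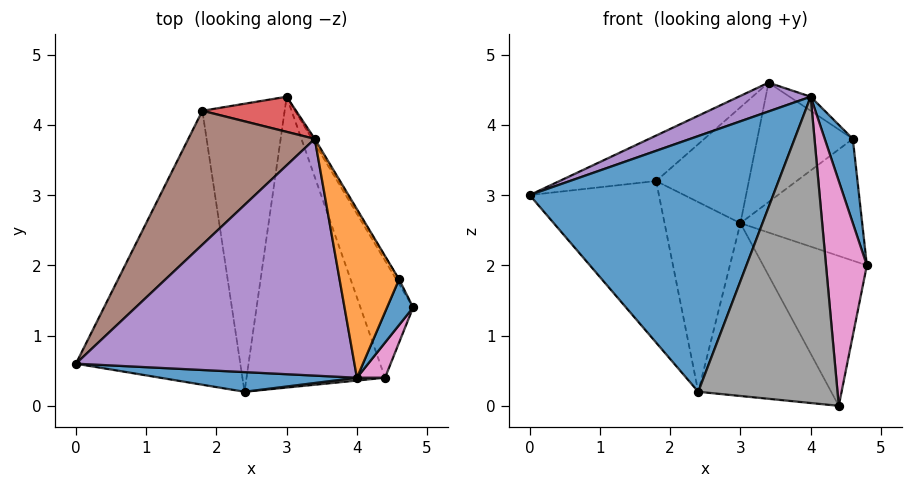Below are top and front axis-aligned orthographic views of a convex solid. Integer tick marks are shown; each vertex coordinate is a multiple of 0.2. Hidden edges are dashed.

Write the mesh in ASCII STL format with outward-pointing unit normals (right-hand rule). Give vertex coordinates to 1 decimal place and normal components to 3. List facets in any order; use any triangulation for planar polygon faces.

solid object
 facet normal -0.076 -0.994 0.076
  outer loop
   vertex 4.0 0.4 4.4
   vertex 0.0 0.6 3.0
   vertex 2.4 0.2 0.2
  endloop
 endfacet
 facet normal -0.677 0.374 -0.634
  outer loop
   vertex 1.8 4.2 3.2
   vertex 2.4 0.2 0.2
   vertex 0.0 0.6 3.0
  endloop
 endfacet
 facet normal -0.454 0.490 -0.744
  outer loop
   vertex 1.8 4.2 3.2
   vertex 3.0 4.4 2.6
   vertex 2.4 0.2 0.2
  endloop
 endfacet
 facet normal -0.014 0.957 0.290
  outer loop
   vertex 3.4 3.8 4.6
   vertex 3.0 4.4 2.6
   vertex 1.8 4.2 3.2
  endloop
 endfacet
 facet normal -0.333 -0.114 0.936
  outer loop
   vertex 3.4 3.8 4.6
   vertex 0.0 0.6 3.0
   vertex 4.0 0.4 4.4
  endloop
 endfacet
 facet normal -0.599 0.257 0.758
  outer loop
   vertex 3.4 3.8 4.6
   vertex 1.8 4.2 3.2
   vertex 0.0 0.6 3.0
  endloop
 endfacet
 facet normal 0.862 -0.501 0.078
  outer loop
   vertex 4.4 0.4 0.0
   vertex 4.8 1.4 2.0
   vertex 4.0 0.4 4.4
  endloop
 endfacet
 facet normal 0.100 -0.995 0.009
  outer loop
   vertex 4.4 0.4 0.0
   vertex 4.0 0.4 4.4
   vertex 2.4 0.2 0.2
  endloop
 endfacet
 facet normal 0.742 0.528 -0.412
  outer loop
   vertex 4.4 0.4 0.0
   vertex 3.0 4.4 2.6
   vertex 4.8 1.4 2.0
  endloop
 endfacet
 facet normal -0.136 0.506 -0.852
  outer loop
   vertex 4.4 0.4 0.0
   vertex 2.4 0.2 0.2
   vertex 3.0 4.4 2.6
  endloop
 endfacet
 facet normal 0.930 -0.323 0.175
  outer loop
   vertex 4.6 1.8 3.8
   vertex 4.0 0.4 4.4
   vertex 4.8 1.4 2.0
  endloop
 endfacet
 facet normal 0.626 0.065 0.777
  outer loop
   vertex 4.6 1.8 3.8
   vertex 3.4 3.8 4.6
   vertex 4.0 0.4 4.4
  endloop
 endfacet
 facet normal 0.856 0.517 -0.020
  outer loop
   vertex 4.6 1.8 3.8
   vertex 4.8 1.4 2.0
   vertex 3.0 4.4 2.6
  endloop
 endfacet
 facet normal 0.855 0.519 -0.015
  outer loop
   vertex 4.6 1.8 3.8
   vertex 3.0 4.4 2.6
   vertex 3.4 3.8 4.6
  endloop
 endfacet
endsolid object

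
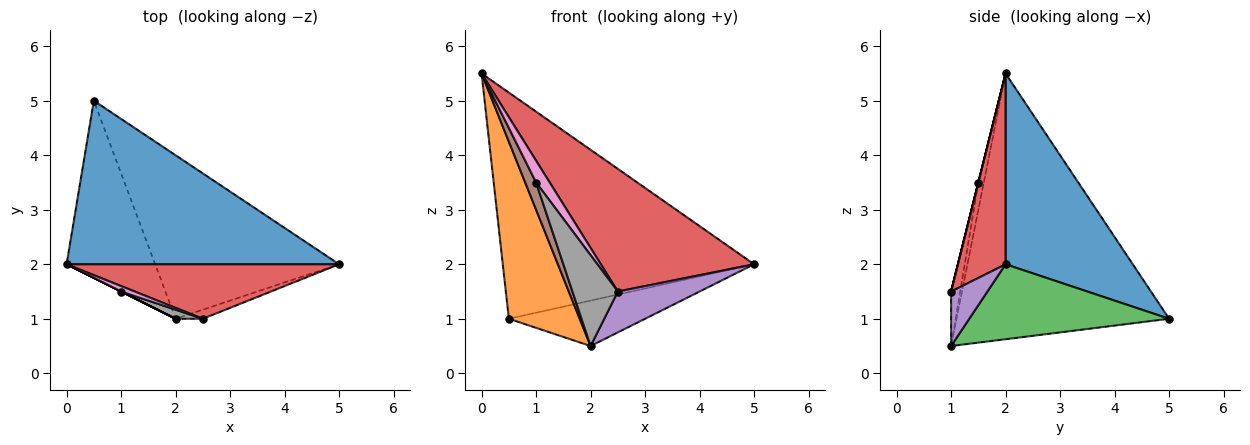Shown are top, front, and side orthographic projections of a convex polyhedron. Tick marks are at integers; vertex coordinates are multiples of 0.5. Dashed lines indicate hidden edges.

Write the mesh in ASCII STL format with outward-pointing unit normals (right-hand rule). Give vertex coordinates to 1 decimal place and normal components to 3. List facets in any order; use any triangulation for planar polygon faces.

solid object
 facet normal 0.379 0.750 0.542
  outer loop
   vertex 0.5 5.0 1.0
   vertex 0.0 2.0 5.5
   vertex 5.0 2.0 2.0
  endloop
 endfacet
 facet normal -0.905 -0.302 -0.302
  outer loop
   vertex 2.0 1.0 0.5
   vertex 0.0 2.0 5.5
   vertex 0.5 5.0 1.0
  endloop
 endfacet
 facet normal 0.365 0.249 -0.897
  outer loop
   vertex 2.0 1.0 0.5
   vertex 0.5 5.0 1.0
   vertex 5.0 2.0 2.0
  endloop
 endfacet
 facet normal 0.273 -0.879 0.391
  outer loop
   vertex 2.5 1.0 1.5
   vertex 5.0 2.0 2.0
   vertex 0.0 2.0 5.5
  endloop
 endfacet
 facet normal 0.398 -0.896 -0.199
  outer loop
   vertex 2.5 1.0 1.5
   vertex 2.0 1.0 0.5
   vertex 5.0 2.0 2.0
  endloop
 endfacet
 facet normal -0.447 -0.894 0.000
  outer loop
   vertex 1.0 1.5 3.5
   vertex 0.0 2.0 5.5
   vertex 2.0 1.0 0.5
  endloop
 endfacet
 facet normal 0.000 -0.970 0.243
  outer loop
   vertex 1.0 1.5 3.5
   vertex 2.5 1.0 1.5
   vertex 0.0 2.0 5.5
  endloop
 endfacet
 facet normal -0.195 -0.976 0.098
  outer loop
   vertex 1.0 1.5 3.5
   vertex 2.0 1.0 0.5
   vertex 2.5 1.0 1.5
  endloop
 endfacet
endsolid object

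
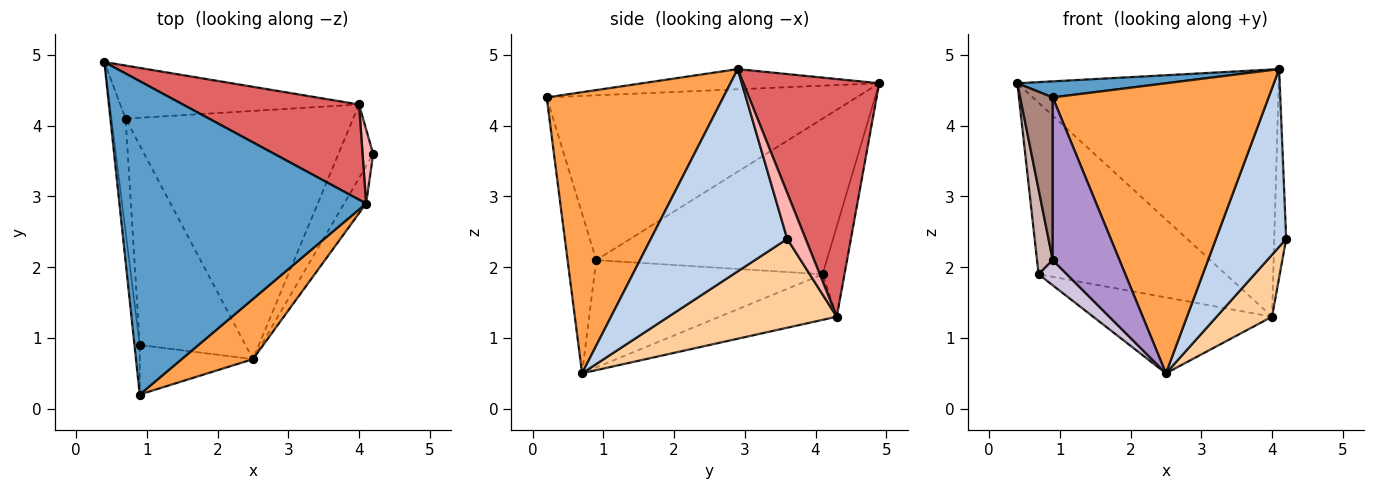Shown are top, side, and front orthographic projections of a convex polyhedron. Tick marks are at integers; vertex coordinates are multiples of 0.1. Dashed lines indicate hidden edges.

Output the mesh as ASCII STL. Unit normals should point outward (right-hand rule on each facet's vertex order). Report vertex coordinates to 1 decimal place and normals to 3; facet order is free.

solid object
 facet normal -0.081 -0.051 0.995
  outer loop
   vertex 4.1 2.9 4.8
   vertex 0.4 4.9 4.6
   vertex 0.9 0.2 4.4
  endloop
 endfacet
 facet normal 0.885 -0.456 -0.096
  outer loop
   vertex 4.1 2.9 4.8
   vertex 2.5 0.7 0.5
   vertex 4.2 3.6 2.4
  endloop
 endfacet
 facet normal 0.625 -0.764 0.158
  outer loop
   vertex 4.1 2.9 4.8
   vertex 0.9 0.2 4.4
   vertex 2.5 0.7 0.5
  endloop
 endfacet
 facet normal 0.890 -0.293 -0.349
  outer loop
   vertex 4.0 4.3 1.3
   vertex 4.2 3.6 2.4
   vertex 2.5 0.7 0.5
  endloop
 endfacet
 facet normal -0.188 0.287 -0.939
  outer loop
   vertex 4.0 4.3 1.3
   vertex 2.5 0.7 0.5
   vertex 0.7 4.1 1.9
  endloop
 endfacet
 facet normal -0.111 0.949 -0.294
  outer loop
   vertex 4.0 4.3 1.3
   vertex 0.7 4.1 1.9
   vertex 0.4 4.9 4.6
  endloop
 endfacet
 facet normal 0.436 0.840 0.323
  outer loop
   vertex 4.0 4.3 1.3
   vertex 0.4 4.9 4.6
   vertex 4.1 2.9 4.8
  endloop
 endfacet
 facet normal 0.824 0.534 0.190
  outer loop
   vertex 4.0 4.3 1.3
   vertex 4.1 2.9 4.8
   vertex 4.2 3.6 2.4
  endloop
 endfacet
 facet normal -0.380 -0.885 -0.269
  outer loop
   vertex 0.9 0.9 2.1
   vertex 2.5 0.7 0.5
   vertex 0.9 0.2 4.4
  endloop
 endfacet
 facet normal -0.710 -0.088 -0.699
  outer loop
   vertex 0.9 0.9 2.1
   vertex 0.7 4.1 1.9
   vertex 2.5 0.7 0.5
  endloop
 endfacet
 facet normal -0.994 -0.104 -0.032
  outer loop
   vertex 0.9 0.9 2.1
   vertex 0.9 0.2 4.4
   vertex 0.4 4.9 4.6
  endloop
 endfacet
 facet normal -0.994 -0.068 -0.090
  outer loop
   vertex 0.9 0.9 2.1
   vertex 0.4 4.9 4.6
   vertex 0.7 4.1 1.9
  endloop
 endfacet
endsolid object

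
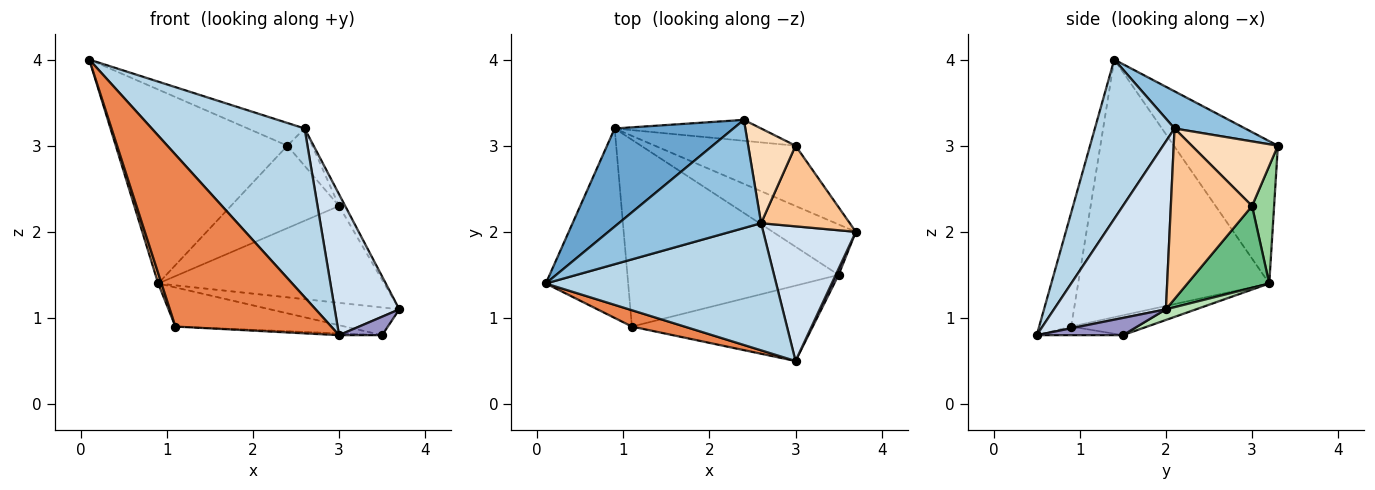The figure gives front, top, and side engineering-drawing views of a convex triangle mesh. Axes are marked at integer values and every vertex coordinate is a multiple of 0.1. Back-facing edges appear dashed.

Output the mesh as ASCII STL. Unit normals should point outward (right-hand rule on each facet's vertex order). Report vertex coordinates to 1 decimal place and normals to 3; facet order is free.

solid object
 facet normal -0.476 0.785 0.397
  outer loop
   vertex 0.9 3.2 1.4
   vertex 0.1 1.4 4.0
   vertex 2.4 3.3 3.0
  endloop
 endfacet
 facet normal 0.248 0.199 0.948
  outer loop
   vertex 2.6 2.1 3.2
   vertex 2.4 3.3 3.0
   vertex 0.1 1.4 4.0
  endloop
 endfacet
 facet normal 0.384 -0.737 0.556
  outer loop
   vertex 2.6 2.1 3.2
   vertex 0.1 1.4 4.0
   vertex 3.0 0.5 0.8
  endloop
 endfacet
 facet normal 0.782 -0.451 0.431
  outer loop
   vertex 2.6 2.1 3.2
   vertex 3.0 0.5 0.8
   vertex 3.7 2.0 1.1
  endloop
 endfacet
 facet normal -0.200 -0.975 0.093
  outer loop
   vertex 1.1 0.9 0.9
   vertex 3.0 0.5 0.8
   vertex 0.1 1.4 4.0
  endloop
 endfacet
 facet normal -0.952 -0.017 -0.305
  outer loop
   vertex 1.1 0.9 0.9
   vertex 0.1 1.4 4.0
   vertex 0.9 3.2 1.4
  endloop
 endfacet
 facet normal 0.885 0.067 0.460
  outer loop
   vertex 3.0 3.0 2.3
   vertex 2.6 2.1 3.2
   vertex 3.7 2.0 1.1
  endloop
 endfacet
 facet normal 0.785 0.227 0.576
  outer loop
   vertex 3.0 3.0 2.3
   vertex 2.4 3.3 3.0
   vertex 2.6 2.1 3.2
  endloop
 endfacet
 facet normal 0.294 0.812 -0.505
  outer loop
   vertex 3.0 3.0 2.3
   vertex 3.7 2.0 1.1
   vertex 0.9 3.2 1.4
  endloop
 endfacet
 facet normal 0.194 0.951 -0.241
  outer loop
   vertex 3.0 3.0 2.3
   vertex 0.9 3.2 1.4
   vertex 2.4 3.3 3.0
  endloop
 endfacet
 facet normal 0.112 0.478 -0.871
  outer loop
   vertex 3.5 1.5 0.8
   vertex 0.9 3.2 1.4
   vertex 3.7 2.0 1.1
  endloop
 endfacet
 facet normal -0.092 0.204 -0.975
  outer loop
   vertex 3.5 1.5 0.8
   vertex 1.1 0.9 0.9
   vertex 0.9 3.2 1.4
  endloop
 endfacet
 facet normal 0.885 -0.442 0.147
  outer loop
   vertex 3.5 1.5 0.8
   vertex 3.7 2.0 1.1
   vertex 3.0 0.5 0.8
  endloop
 endfacet
 facet normal -0.048 0.024 -0.999
  outer loop
   vertex 3.5 1.5 0.8
   vertex 3.0 0.5 0.8
   vertex 1.1 0.9 0.9
  endloop
 endfacet
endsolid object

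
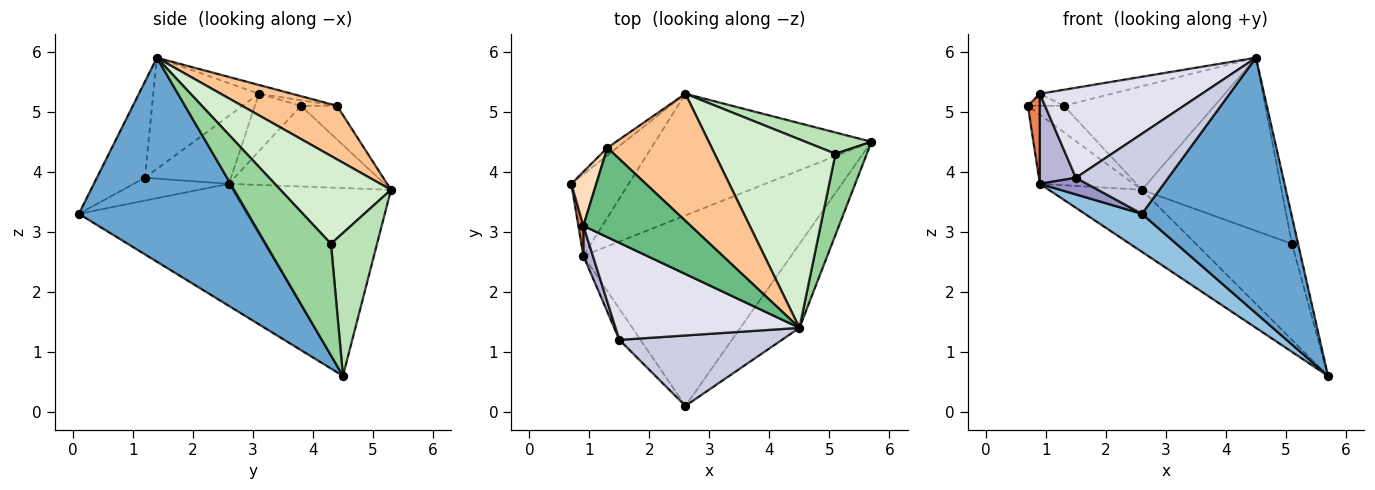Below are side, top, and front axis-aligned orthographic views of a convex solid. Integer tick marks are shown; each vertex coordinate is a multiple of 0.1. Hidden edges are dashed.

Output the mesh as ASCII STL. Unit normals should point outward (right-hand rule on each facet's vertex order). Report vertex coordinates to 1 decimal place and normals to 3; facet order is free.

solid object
 facet normal 0.733 -0.647 -0.212
  outer loop
   vertex 4.5 1.4 5.9
   vertex 2.6 0.1 3.3
   vertex 5.7 4.5 0.6
  endloop
 endfacet
 facet normal -0.499 -0.170 -0.850
  outer loop
   vertex 0.9 2.6 3.8
   vertex 5.7 4.5 0.6
   vertex 2.6 0.1 3.3
  endloop
 endfacet
 facet normal -0.731 0.441 -0.520
  outer loop
   vertex 0.9 2.6 3.8
   vertex 0.7 3.8 5.1
   vertex 2.6 5.3 3.7
  endloop
 endfacet
 facet normal -0.612 0.359 -0.705
  outer loop
   vertex 0.9 2.6 3.8
   vertex 2.6 5.3 3.7
   vertex 5.7 4.5 0.6
  endloop
 endfacet
 facet normal -0.964 -0.252 0.084
  outer loop
   vertex 0.9 3.1 5.3
   vertex 0.7 3.8 5.1
   vertex 0.9 2.6 3.8
  endloop
 endfacet
 facet normal -0.693 0.693 -0.198
  outer loop
   vertex 1.3 4.4 5.1
   vertex 2.6 5.3 3.7
   vertex 0.7 3.8 5.1
  endloop
 endfacet
 facet normal 0.370 0.587 0.721
  outer loop
   vertex 1.3 4.4 5.1
   vertex 4.5 1.4 5.9
   vertex 2.6 5.3 3.7
  endloop
 endfacet
 facet normal -0.212 0.212 0.954
  outer loop
   vertex 1.3 4.4 5.1
   vertex 0.7 3.8 5.1
   vertex 0.9 3.1 5.3
  endloop
 endfacet
 facet normal -0.081 0.176 0.981
  outer loop
   vertex 1.3 4.4 5.1
   vertex 0.9 3.1 5.3
   vertex 4.5 1.4 5.9
  endloop
 endfacet
 facet normal 0.959 0.090 0.270
  outer loop
   vertex 5.1 4.3 2.8
   vertex 4.5 1.4 5.9
   vertex 5.7 4.5 0.6
  endloop
 endfacet
 facet normal 0.424 0.884 0.196
  outer loop
   vertex 5.1 4.3 2.8
   vertex 5.7 4.5 0.6
   vertex 2.6 5.3 3.7
  endloop
 endfacet
 facet normal 0.472 0.596 0.649
  outer loop
   vertex 5.1 4.3 2.8
   vertex 2.6 5.3 3.7
   vertex 4.5 1.4 5.9
  endloop
 endfacet
 facet normal -0.690 -0.341 -0.639
  outer loop
   vertex 1.5 1.2 3.9
   vertex 0.9 2.6 3.8
   vertex 2.6 0.1 3.3
  endloop
 endfacet
 facet normal -0.915 -0.383 0.128
  outer loop
   vertex 1.5 1.2 3.9
   vertex 0.9 3.1 5.3
   vertex 0.9 2.6 3.8
  endloop
 endfacet
 facet normal -0.364 -0.699 0.615
  outer loop
   vertex 1.5 1.2 3.9
   vertex 2.6 0.1 3.3
   vertex 4.5 1.4 5.9
  endloop
 endfacet
 facet normal -0.405 -0.622 0.670
  outer loop
   vertex 1.5 1.2 3.9
   vertex 4.5 1.4 5.9
   vertex 0.9 3.1 5.3
  endloop
 endfacet
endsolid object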